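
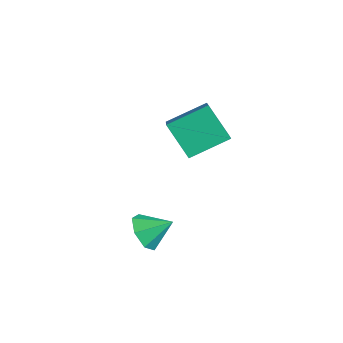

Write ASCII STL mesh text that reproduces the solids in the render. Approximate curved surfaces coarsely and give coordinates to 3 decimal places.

solid 
facet normal -0.725 0.372 -0.580
outer loop
vertex -0.938 3.101 1.169
vertex -0.652 4.815 1.911
vertex 0.272 3.455 -0.116
endloop
endfacet
facet normal -0.151 -0.907 -0.392
outer loop
vertex 1.852 2.645 1.149
vertex -0.938 3.101 1.169
vertex 0.272 3.455 -0.116
endloop
endfacet
facet normal -0.725 0.372 -0.580
outer loop
vertex 0.272 3.455 -0.116
vertex -0.652 4.815 1.911
vertex 0.558 5.17 0.626
endloop
endfacet
facet normal 0.672 0.197 -0.714
outer loop
vertex 0.558 5.17 0.626
vertex 1.852 2.645 1.149
vertex 0.272 3.455 -0.116
endloop
endfacet
facet normal -0.672 -0.197 0.714
outer loop
vertex -0.938 3.101 1.169
vertex 0.928 4.005 3.176
vertex -0.652 4.815 1.911
endloop
endfacet
facet normal -0.151 -0.907 -0.393
outer loop
vertex 0.642 2.29 2.434
vertex -0.938 3.101 1.169
vertex 1.852 2.645 1.149
endloop
endfacet
facet normal -0.672 -0.197 0.714
outer loop
vertex 0.642 2.29 2.434
vertex 0.928 4.005 3.176
vertex -0.938 3.101 1.169
endloop
endfacet
facet normal 0.151 0.907 0.393
outer loop
vertex -0.652 4.815 1.911
vertex 0.928 4.005 3.176
vertex 0.558 5.17 0.626
endloop
endfacet
facet normal 0.672 0.197 -0.714
outer loop
vertex 2.138 4.359 1.891
vertex 1.852 2.645 1.149
vertex 0.558 5.17 0.626
endloop
endfacet
facet normal 0.151 0.907 0.392
outer loop
vertex 0.558 5.17 0.626
vertex 0.928 4.005 3.176
vertex 2.138 4.359 1.891
endloop
endfacet
facet normal 0.725 -0.372 0.580
outer loop
vertex 2.138 4.359 1.891
vertex 0.642 2.29 2.434
vertex 1.852 2.645 1.149
endloop
endfacet
facet normal 0.725 -0.372 0.580
outer loop
vertex 0.928 4.005 3.176
vertex 0.642 2.29 2.434
vertex 2.138 4.359 1.891
endloop
endfacet
facet normal -0.425 -0.734 -0.530
outer loop
vertex 2.634 0.273 -2.805
vertex 1.807 0.692 -2.722
vertex 2.449 0.801 -3.387
endloop
endfacet
facet normal 0.967 0.234 -0.095
outer loop
vertex 2.634 0.273 -2.805
vertex 2.449 0.801 -3.387
vertex 2.373 1.668 -2.018
endloop
endfacet
facet normal -0.424 -0.734 -0.530
outer loop
vertex 2.449 0.801 -3.387
vertex 1.807 0.692 -2.722
vertex 1.781 1.246 -3.469
endloop
endfacet
facet normal 0.536 0.726 -0.430
outer loop
vertex 2.449 0.801 -3.387
vertex 1.781 1.246 -3.469
vertex 2.373 1.668 -2.018
endloop
endfacet
facet normal -0.425 -0.734 -0.530
outer loop
vertex 1.781 1.246 -3.469
vertex 1.807 0.692 -2.722
vertex 1.133 1.274 -2.988
endloop
endfacet
facet normal -0.128 0.965 -0.228
outer loop
vertex 1.781 1.246 -3.469
vertex 1.133 1.274 -2.988
vertex 2.373 1.668 -2.018
endloop
endfacet
facet normal -0.425 -0.734 -0.529
outer loop
vertex 1.133 1.274 -2.988
vertex 1.807 0.692 -2.722
vertex 0.993 0.864 -2.307
endloop
endfacet
facet normal -0.525 0.773 0.357
outer loop
vertex 1.133 1.274 -2.988
vertex 0.993 0.864 -2.307
vertex 2.373 1.668 -2.018
endloop
endfacet
facet normal -0.425 -0.734 -0.530
outer loop
vertex 0.993 0.864 -2.307
vertex 1.807 0.692 -2.722
vertex 1.466 0.324 -1.939
endloop
endfacet
facet normal -0.356 0.293 0.887
outer loop
vertex 0.993 0.864 -2.307
vertex 1.466 0.324 -1.939
vertex 2.373 1.668 -2.018
endloop
endfacet
facet normal -0.425 -0.734 -0.530
outer loop
vertex 1.466 0.324 -1.939
vertex 1.807 0.692 -2.722
vertex 2.197 0.061 -2.161
endloop
endfacet
facet normal 0.251 -0.113 0.961
outer loop
vertex 1.466 0.324 -1.939
vertex 2.197 0.061 -2.161
vertex 2.373 1.668 -2.018
endloop
endfacet
facet normal -0.425 -0.734 -0.530
outer loop
vertex 2.197 0.061 -2.161
vertex 1.807 0.692 -2.722
vertex 2.634 0.273 -2.805
endloop
endfacet
facet normal 0.840 -0.139 0.524
outer loop
vertex 2.197 0.061 -2.161
vertex 2.634 0.273 -2.805
vertex 2.373 1.668 -2.018
endloop
endfacet

endsolid


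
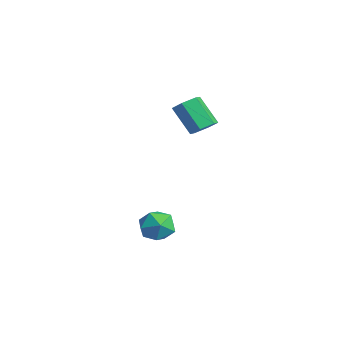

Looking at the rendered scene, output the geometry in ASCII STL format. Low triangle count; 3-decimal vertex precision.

solid 
facet normal -0.335 0.805 0.490
outer loop
vertex 2.849 1.452 -3.205
vertex 2.34 0.803 -2.487
vertex 3.371 1.12 -2.303
endloop
endfacet
facet normal 0.292 0.940 0.177
outer loop
vertex 2.849 1.452 -3.205
vertex 3.371 1.12 -2.303
vertex 3.895 1.138 -3.263
endloop
endfacet
facet normal 0.218 0.824 -0.523
outer loop
vertex 2.849 1.452 -3.205
vertex 3.895 1.138 -3.263
vertex 3.188 0.832 -4.04
endloop
endfacet
facet normal -0.454 0.617 -0.643
outer loop
vertex 2.849 1.452 -3.205
vertex 3.188 0.832 -4.04
vertex 2.227 0.625 -3.56
endloop
endfacet
facet normal -0.796 0.606 -0.017
outer loop
vertex 2.849 1.452 -3.205
vertex 2.227 0.625 -3.56
vertex 2.34 0.803 -2.487
endloop
endfacet
facet normal 0.769 0.473 0.429
outer loop
vertex 3.895 1.138 -3.263
vertex 3.371 1.12 -2.303
vertex 4.033 0.295 -2.58
endloop
endfacet
facet normal -0.245 0.255 0.935
outer loop
vertex 3.371 1.12 -2.303
vertex 2.34 0.803 -2.487
vertex 3.072 0.088 -2.1
endloop
endfacet
facet normal -0.991 -0.068 0.116
outer loop
vertex 2.34 0.803 -2.487
vertex 2.227 0.625 -3.56
vertex 2.365 -0.218 -2.877
endloop
endfacet
facet normal -0.438 -0.050 -0.898
outer loop
vertex 2.227 0.625 -3.56
vertex 3.188 0.832 -4.04
vertex 2.889 -0.2 -3.837
endloop
endfacet
facet normal 0.650 0.285 -0.704
outer loop
vertex 3.188 0.832 -4.04
vertex 3.895 1.138 -3.263
vertex 3.92 0.117 -3.653
endloop
endfacet
facet normal 0.454 -0.617 0.643
outer loop
vertex 3.411 -0.532 -2.935
vertex 4.033 0.295 -2.58
vertex 3.072 0.088 -2.1
endloop
endfacet
facet normal -0.218 -0.824 0.523
outer loop
vertex 3.411 -0.532 -2.935
vertex 3.072 0.088 -2.1
vertex 2.365 -0.218 -2.877
endloop
endfacet
facet normal -0.292 -0.940 -0.177
outer loop
vertex 3.411 -0.532 -2.935
vertex 2.365 -0.218 -2.877
vertex 2.889 -0.2 -3.837
endloop
endfacet
facet normal 0.335 -0.805 -0.490
outer loop
vertex 3.411 -0.532 -2.935
vertex 2.889 -0.2 -3.837
vertex 3.92 0.117 -3.653
endloop
endfacet
facet normal 0.796 -0.606 0.017
outer loop
vertex 3.411 -0.532 -2.935
vertex 3.92 0.117 -3.653
vertex 4.033 0.295 -2.58
endloop
endfacet
facet normal 0.438 0.050 0.898
outer loop
vertex 3.072 0.088 -2.1
vertex 4.033 0.295 -2.58
vertex 3.371 1.12 -2.303
endloop
endfacet
facet normal -0.650 -0.285 0.704
outer loop
vertex 2.365 -0.218 -2.877
vertex 3.072 0.088 -2.1
vertex 2.34 0.803 -2.487
endloop
endfacet
facet normal -0.769 -0.473 -0.429
outer loop
vertex 2.889 -0.2 -3.837
vertex 2.365 -0.218 -2.877
vertex 2.227 0.625 -3.56
endloop
endfacet
facet normal 0.245 -0.255 -0.935
outer loop
vertex 3.92 0.117 -3.653
vertex 2.889 -0.2 -3.837
vertex 3.188 0.832 -4.04
endloop
endfacet
facet normal 0.991 0.068 -0.116
outer loop
vertex 4.033 0.295 -2.58
vertex 3.92 0.117 -3.653
vertex 3.895 1.138 -3.263
endloop
endfacet
facet normal 0.557 0.291 -0.778
outer loop
vertex 1.749 3.37 2.725
vertex 1.123 3.864 2.462
vertex 1.703 4.166 2.99
endloop
endfacet
facet normal 0.829 -0.133 0.544
outer loop
vertex 1.749 3.37 2.725
vertex 1.703 4.166 2.99
vertex 0.663 2.802 4.242
endloop
endfacet
facet normal 0.828 -0.132 0.545
outer loop
vertex 0.663 2.802 4.242
vertex 1.703 4.166 2.99
vertex 0.616 3.598 4.506
endloop
endfacet
facet normal -0.557 -0.291 0.778
outer loop
vertex 0.663 2.802 4.242
vertex 0.616 3.598 4.506
vertex 0.037 3.296 3.978
endloop
endfacet
facet normal 0.557 0.291 -0.778
outer loop
vertex 1.703 4.166 2.99
vertex 1.123 3.864 2.462
vertex 1.076 4.66 2.726
endloop
endfacet
facet normal 0.365 0.755 0.545
outer loop
vertex 1.703 4.166 2.99
vertex 1.076 4.66 2.726
vertex 0.616 3.598 4.506
endloop
endfacet
facet normal 0.366 0.754 0.545
outer loop
vertex 0.616 3.598 4.506
vertex 1.076 4.66 2.726
vertex -0.01 4.092 4.243
endloop
endfacet
facet normal -0.557 -0.292 0.778
outer loop
vertex 0.616 3.598 4.506
vertex -0.01 4.092 4.243
vertex 0.037 3.296 3.978
endloop
endfacet
facet normal 0.557 0.291 -0.778
outer loop
vertex 1.076 4.66 2.726
vertex 1.123 3.864 2.462
vertex 0.497 4.358 2.198
endloop
endfacet
facet normal -0.463 0.886 0.001
outer loop
vertex 1.076 4.66 2.726
vertex 0.497 4.358 2.198
vertex -0.01 4.092 4.243
endloop
endfacet
facet normal -0.463 0.886 0.001
outer loop
vertex -0.01 4.092 4.243
vertex 0.497 4.358 2.198
vertex -0.589 3.79 3.715
endloop
endfacet
facet normal -0.557 -0.292 0.778
outer loop
vertex -0.01 4.092 4.243
vertex -0.589 3.79 3.715
vertex 0.037 3.296 3.978
endloop
endfacet
facet normal 0.557 0.291 -0.778
outer loop
vertex 0.497 4.358 2.198
vertex 1.123 3.864 2.462
vertex 0.544 3.562 1.934
endloop
endfacet
facet normal -0.829 0.131 -0.544
outer loop
vertex 0.497 4.358 2.198
vertex 0.544 3.562 1.934
vertex -0.589 3.79 3.715
endloop
endfacet
facet normal -0.828 0.133 -0.544
outer loop
vertex -0.589 3.79 3.715
vertex 0.544 3.562 1.934
vertex -0.543 2.994 3.45
endloop
endfacet
facet normal -0.557 -0.291 0.778
outer loop
vertex -0.589 3.79 3.715
vertex -0.543 2.994 3.45
vertex 0.037 3.296 3.978
endloop
endfacet
facet normal 0.557 0.292 -0.778
outer loop
vertex 0.544 3.562 1.934
vertex 1.123 3.864 2.462
vertex 1.17 3.068 2.197
endloop
endfacet
facet normal -0.366 -0.754 -0.545
outer loop
vertex 0.544 3.562 1.934
vertex 1.17 3.068 2.197
vertex -0.543 2.994 3.45
endloop
endfacet
facet normal -0.366 -0.755 -0.544
outer loop
vertex -0.543 2.994 3.45
vertex 1.17 3.068 2.197
vertex 0.084 2.5 3.714
endloop
endfacet
facet normal -0.557 -0.291 0.778
outer loop
vertex -0.543 2.994 3.45
vertex 0.084 2.5 3.714
vertex 0.037 3.296 3.978
endloop
endfacet
facet normal 0.557 0.292 -0.778
outer loop
vertex 1.17 3.068 2.197
vertex 1.123 3.864 2.462
vertex 1.749 3.37 2.725
endloop
endfacet
facet normal 0.463 -0.886 -0.001
outer loop
vertex 1.17 3.068 2.197
vertex 1.749 3.37 2.725
vertex 0.084 2.5 3.714
endloop
endfacet
facet normal 0.463 -0.886 -0.001
outer loop
vertex 0.084 2.5 3.714
vertex 1.749 3.37 2.725
vertex 0.663 2.802 4.242
endloop
endfacet
facet normal -0.557 -0.291 0.778
outer loop
vertex 0.084 2.5 3.714
vertex 0.663 2.802 4.242
vertex 0.037 3.296 3.978
endloop
endfacet

endsolid


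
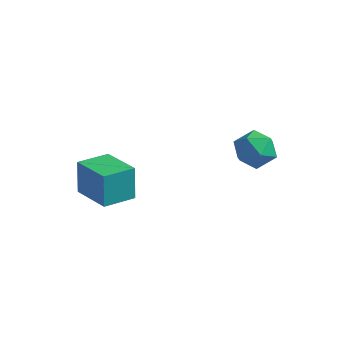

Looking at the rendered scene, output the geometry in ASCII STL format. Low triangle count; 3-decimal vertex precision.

solid 
facet normal -0.892 0.398 -0.214
outer loop
vertex -2.871 -2.159 -2.836
vertex -2.131 -0.639 -3.094
vertex -2.634 -2.573 -4.593
endloop
endfacet
facet normal -0.433 -0.889 0.151
outer loop
vertex -0.689 -3.441 -4.126
vertex -2.871 -2.159 -2.836
vertex -2.634 -2.573 -4.593
endloop
endfacet
facet normal -0.892 0.398 -0.215
outer loop
vertex -2.634 -2.573 -4.593
vertex -2.131 -0.639 -3.094
vertex -1.893 -1.053 -4.851
endloop
endfacet
facet normal 0.130 -0.227 -0.965
outer loop
vertex -1.893 -1.053 -4.851
vertex -0.689 -3.441 -4.126
vertex -2.634 -2.573 -4.593
endloop
endfacet
facet normal -0.130 0.227 0.965
outer loop
vertex -2.871 -2.159 -2.836
vertex -0.186 -1.507 -2.627
vertex -2.131 -0.639 -3.094
endloop
endfacet
facet normal -0.433 -0.889 0.151
outer loop
vertex -0.927 -3.027 -2.369
vertex -2.871 -2.159 -2.836
vertex -0.689 -3.441 -4.126
endloop
endfacet
facet normal -0.130 0.227 0.965
outer loop
vertex -0.927 -3.027 -2.369
vertex -0.186 -1.507 -2.627
vertex -2.871 -2.159 -2.836
endloop
endfacet
facet normal 0.433 0.889 -0.151
outer loop
vertex -2.131 -0.639 -3.094
vertex -0.186 -1.507 -2.627
vertex -1.893 -1.053 -4.851
endloop
endfacet
facet normal 0.130 -0.227 -0.965
outer loop
vertex 0.051 -1.921 -4.384
vertex -0.689 -3.441 -4.126
vertex -1.893 -1.053 -4.851
endloop
endfacet
facet normal 0.433 0.889 -0.151
outer loop
vertex -1.893 -1.053 -4.851
vertex -0.186 -1.507 -2.627
vertex 0.051 -1.921 -4.384
endloop
endfacet
facet normal 0.892 -0.398 0.215
outer loop
vertex 0.051 -1.921 -4.384
vertex -0.927 -3.027 -2.369
vertex -0.689 -3.441 -4.126
endloop
endfacet
facet normal 0.892 -0.398 0.214
outer loop
vertex -0.186 -1.507 -2.627
vertex -0.927 -3.027 -2.369
vertex 0.051 -1.921 -4.384
endloop
endfacet
facet normal -0.833 0.521 0.183
outer loop
vertex 2.868 4.08 -3.804
vertex 2.455 3.195 -3.164
vertex 3.091 4.034 -2.659
endloop
endfacet
facet normal -0.276 0.957 0.092
outer loop
vertex 2.868 4.08 -3.804
vertex 3.091 4.034 -2.659
vertex 3.932 4.348 -3.405
endloop
endfacet
facet normal -0.001 0.832 -0.555
outer loop
vertex 2.868 4.08 -3.804
vertex 3.932 4.348 -3.405
vertex 3.816 3.703 -4.371
endloop
endfacet
facet normal -0.390 0.319 -0.864
outer loop
vertex 2.868 4.08 -3.804
vertex 3.816 3.703 -4.371
vertex 2.904 2.991 -4.222
endloop
endfacet
facet normal -0.904 0.127 -0.408
outer loop
vertex 2.868 4.08 -3.804
vertex 2.904 2.991 -4.222
vertex 2.455 3.195 -3.164
endloop
endfacet
facet normal 0.219 0.787 0.577
outer loop
vertex 3.932 4.348 -3.405
vertex 3.091 4.034 -2.659
vertex 4.176 3.629 -2.518
endloop
endfacet
facet normal -0.684 0.082 0.725
outer loop
vertex 3.091 4.034 -2.659
vertex 2.455 3.195 -3.164
vertex 3.264 2.917 -2.369
endloop
endfacet
facet normal -0.798 -0.556 -0.231
outer loop
vertex 2.455 3.195 -3.164
vertex 2.904 2.991 -4.222
vertex 3.148 2.272 -3.335
endloop
endfacet
facet normal 0.034 -0.246 -0.969
outer loop
vertex 2.904 2.991 -4.222
vertex 3.816 3.703 -4.371
vertex 3.989 2.586 -4.081
endloop
endfacet
facet normal 0.662 0.584 -0.470
outer loop
vertex 3.816 3.703 -4.371
vertex 3.932 4.348 -3.405
vertex 4.625 3.425 -3.576
endloop
endfacet
facet normal 0.390 -0.319 0.864
outer loop
vertex 4.212 2.54 -2.936
vertex 4.176 3.629 -2.518
vertex 3.264 2.917 -2.369
endloop
endfacet
facet normal 0.001 -0.832 0.555
outer loop
vertex 4.212 2.54 -2.936
vertex 3.264 2.917 -2.369
vertex 3.148 2.272 -3.335
endloop
endfacet
facet normal 0.276 -0.957 -0.092
outer loop
vertex 4.212 2.54 -2.936
vertex 3.148 2.272 -3.335
vertex 3.989 2.586 -4.081
endloop
endfacet
facet normal 0.833 -0.521 -0.183
outer loop
vertex 4.212 2.54 -2.936
vertex 3.989 2.586 -4.081
vertex 4.625 3.425 -3.576
endloop
endfacet
facet normal 0.904 -0.127 0.408
outer loop
vertex 4.212 2.54 -2.936
vertex 4.625 3.425 -3.576
vertex 4.176 3.629 -2.518
endloop
endfacet
facet normal -0.034 0.246 0.969
outer loop
vertex 3.264 2.917 -2.369
vertex 4.176 3.629 -2.518
vertex 3.091 4.034 -2.659
endloop
endfacet
facet normal -0.662 -0.584 0.470
outer loop
vertex 3.148 2.272 -3.335
vertex 3.264 2.917 -2.369
vertex 2.455 3.195 -3.164
endloop
endfacet
facet normal -0.219 -0.787 -0.577
outer loop
vertex 3.989 2.586 -4.081
vertex 3.148 2.272 -3.335
vertex 2.904 2.991 -4.222
endloop
endfacet
facet normal 0.684 -0.082 -0.725
outer loop
vertex 4.625 3.425 -3.576
vertex 3.989 2.586 -4.081
vertex 3.816 3.703 -4.371
endloop
endfacet
facet normal 0.798 0.556 0.231
outer loop
vertex 4.176 3.629 -2.518
vertex 4.625 3.425 -3.576
vertex 3.932 4.348 -3.405
endloop
endfacet

endsolid


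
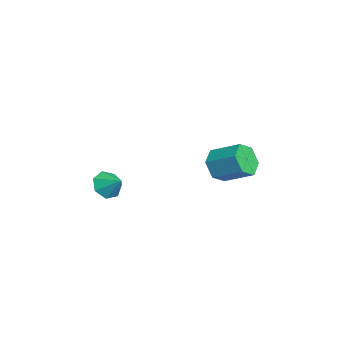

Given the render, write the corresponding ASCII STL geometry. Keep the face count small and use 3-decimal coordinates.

solid 
facet normal -0.621 -0.551 -0.558
outer loop
vertex -0.566 -3.433 0.675
vertex -1.198 -2.766 0.72
vertex -0.532 -2.885 0.096
endloop
endfacet
facet normal 0.996 -0.082 -0.019
outer loop
vertex -0.566 -3.433 0.675
vertex -0.532 -2.885 0.096
vertex -0.442 -2.094 1.4
endloop
endfacet
facet normal -0.621 -0.551 -0.557
outer loop
vertex -0.532 -2.885 0.096
vertex -1.198 -2.766 0.72
vertex -1.0 -2.247 -0.014
endloop
endfacet
facet normal 0.780 0.510 -0.363
outer loop
vertex -0.532 -2.885 0.096
vertex -1.0 -2.247 -0.014
vertex -0.442 -2.094 1.4
endloop
endfacet
facet normal -0.621 -0.551 -0.557
outer loop
vertex -1.0 -2.247 -0.014
vertex -1.198 -2.766 0.72
vertex -1.617 -2.0 0.429
endloop
endfacet
facet normal 0.239 0.951 -0.197
outer loop
vertex -1.0 -2.247 -0.014
vertex -1.617 -2.0 0.429
vertex -0.442 -2.094 1.4
endloop
endfacet
facet normal -0.620 -0.551 -0.558
outer loop
vertex -1.617 -2.0 0.429
vertex -1.198 -2.766 0.72
vertex -1.919 -2.33 1.09
endloop
endfacet
facet normal -0.220 0.909 0.354
outer loop
vertex -1.617 -2.0 0.429
vertex -1.919 -2.33 1.09
vertex -0.442 -2.094 1.4
endloop
endfacet
facet normal -0.620 -0.551 -0.559
outer loop
vertex -1.919 -2.33 1.09
vertex -1.198 -2.766 0.72
vertex -1.678 -2.989 1.472
endloop
endfacet
facet normal -0.250 0.416 0.875
outer loop
vertex -1.919 -2.33 1.09
vertex -1.678 -2.989 1.472
vertex -0.442 -2.094 1.4
endloop
endfacet
facet normal -0.620 -0.551 -0.559
outer loop
vertex -1.678 -2.989 1.472
vertex -1.198 -2.766 0.72
vertex -1.076 -3.479 1.288
endloop
endfacet
facet normal 0.170 -0.156 0.973
outer loop
vertex -1.678 -2.989 1.472
vertex -1.076 -3.479 1.288
vertex -0.442 -2.094 1.4
endloop
endfacet
facet normal -0.621 -0.551 -0.558
outer loop
vertex -1.076 -3.479 1.288
vertex -1.198 -2.766 0.72
vertex -0.566 -3.433 0.675
endloop
endfacet
facet normal 0.725 -0.379 0.575
outer loop
vertex -1.076 -3.479 1.288
vertex -0.566 -3.433 0.675
vertex -0.442 -2.094 1.4
endloop
endfacet
facet normal -0.470 -0.757 -0.454
outer loop
vertex -1.736 2.318 1.813
vertex -2.287 3.016 1.218
vertex -1.347 2.641 0.871
endloop
endfacet
facet normal 0.804 -0.579 0.134
outer loop
vertex -1.736 2.318 1.813
vertex -1.347 2.641 0.871
vertex -0.863 3.726 2.657
endloop
endfacet
facet normal 0.804 -0.579 0.134
outer loop
vertex -0.863 3.726 2.657
vertex -1.347 2.641 0.871
vertex -0.473 4.05 1.715
endloop
endfacet
facet normal 0.469 0.757 0.455
outer loop
vertex -0.863 3.726 2.657
vertex -0.473 4.05 1.715
vertex -1.413 4.424 2.062
endloop
endfacet
facet normal -0.470 -0.757 -0.454
outer loop
vertex -1.347 2.641 0.871
vertex -2.287 3.016 1.218
vertex -1.897 3.339 0.275
endloop
endfacet
facet normal 0.718 -0.028 -0.696
outer loop
vertex -1.347 2.641 0.871
vertex -1.897 3.339 0.275
vertex -0.473 4.05 1.715
endloop
endfacet
facet normal 0.718 -0.028 -0.696
outer loop
vertex -0.473 4.05 1.715
vertex -1.897 3.339 0.275
vertex -1.024 4.748 1.119
endloop
endfacet
facet normal 0.469 0.758 0.454
outer loop
vertex -0.473 4.05 1.715
vertex -1.024 4.748 1.119
vertex -1.413 4.424 2.062
endloop
endfacet
facet normal -0.470 -0.757 -0.454
outer loop
vertex -1.897 3.339 0.275
vertex -2.287 3.016 1.218
vertex -2.837 3.714 0.623
endloop
endfacet
facet normal -0.087 0.551 -0.830
outer loop
vertex -1.897 3.339 0.275
vertex -2.837 3.714 0.623
vertex -1.024 4.748 1.119
endloop
endfacet
facet normal -0.088 0.552 -0.830
outer loop
vertex -1.024 4.748 1.119
vertex -2.837 3.714 0.623
vertex -1.964 5.122 1.467
endloop
endfacet
facet normal 0.469 0.757 0.454
outer loop
vertex -1.024 4.748 1.119
vertex -1.964 5.122 1.467
vertex -1.413 4.424 2.062
endloop
endfacet
facet normal -0.469 -0.757 -0.455
outer loop
vertex -2.837 3.714 0.623
vertex -2.287 3.016 1.218
vertex -3.227 3.39 1.565
endloop
endfacet
facet normal -0.804 0.579 -0.134
outer loop
vertex -2.837 3.714 0.623
vertex -3.227 3.39 1.565
vertex -1.964 5.122 1.467
endloop
endfacet
facet normal -0.804 0.579 -0.134
outer loop
vertex -1.964 5.122 1.467
vertex -3.227 3.39 1.565
vertex -2.353 4.799 2.409
endloop
endfacet
facet normal 0.470 0.757 0.454
outer loop
vertex -1.964 5.122 1.467
vertex -2.353 4.799 2.409
vertex -1.413 4.424 2.062
endloop
endfacet
facet normal -0.469 -0.758 -0.454
outer loop
vertex -3.227 3.39 1.565
vertex -2.287 3.016 1.218
vertex -2.676 2.692 2.161
endloop
endfacet
facet normal -0.717 0.028 0.696
outer loop
vertex -3.227 3.39 1.565
vertex -2.676 2.692 2.161
vertex -2.353 4.799 2.409
endloop
endfacet
facet normal -0.718 0.028 0.696
outer loop
vertex -2.353 4.799 2.409
vertex -2.676 2.692 2.161
vertex -1.803 4.101 3.005
endloop
endfacet
facet normal 0.470 0.757 0.454
outer loop
vertex -2.353 4.799 2.409
vertex -1.803 4.101 3.005
vertex -1.413 4.424 2.062
endloop
endfacet
facet normal -0.469 -0.757 -0.454
outer loop
vertex -2.676 2.692 2.161
vertex -2.287 3.016 1.218
vertex -1.736 2.318 1.813
endloop
endfacet
facet normal 0.088 -0.551 0.830
outer loop
vertex -2.676 2.692 2.161
vertex -1.736 2.318 1.813
vertex -1.803 4.101 3.005
endloop
endfacet
facet normal 0.087 -0.551 0.830
outer loop
vertex -1.803 4.101 3.005
vertex -1.736 2.318 1.813
vertex -0.863 3.726 2.657
endloop
endfacet
facet normal 0.470 0.757 0.454
outer loop
vertex -1.803 4.101 3.005
vertex -0.863 3.726 2.657
vertex -1.413 4.424 2.062
endloop
endfacet

endsolid


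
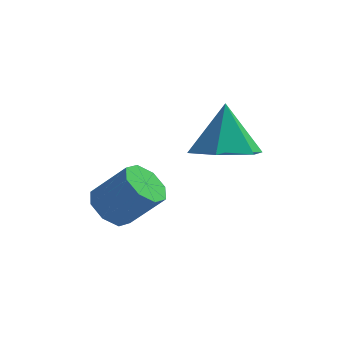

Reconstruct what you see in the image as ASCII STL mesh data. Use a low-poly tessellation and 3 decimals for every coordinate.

solid 
facet normal 0.046 -0.448 -0.893
outer loop
vertex 4.843 -1.206 0.525
vertex 3.868 -1.572 0.659
vertex 4.02 -0.641 0.199
endloop
endfacet
facet normal 0.521 0.841 0.142
outer loop
vertex 4.843 -1.206 0.525
vertex 4.02 -0.641 0.199
vertex 3.792 -0.828 2.141
endloop
endfacet
facet normal 0.046 -0.448 -0.893
outer loop
vertex 4.02 -0.641 0.199
vertex 3.868 -1.572 0.659
vertex 3.045 -1.007 0.333
endloop
endfacet
facet normal -0.345 0.937 0.050
outer loop
vertex 4.02 -0.641 0.199
vertex 3.045 -1.007 0.333
vertex 3.792 -0.828 2.141
endloop
endfacet
facet normal 0.046 -0.448 -0.893
outer loop
vertex 3.045 -1.007 0.333
vertex 3.868 -1.572 0.659
vertex 2.893 -1.938 0.793
endloop
endfacet
facet normal -0.889 0.311 0.336
outer loop
vertex 3.045 -1.007 0.333
vertex 2.893 -1.938 0.793
vertex 3.792 -0.828 2.141
endloop
endfacet
facet normal 0.046 -0.448 -0.893
outer loop
vertex 2.893 -1.938 0.793
vertex 3.868 -1.572 0.659
vertex 3.715 -2.504 1.119
endloop
endfacet
facet normal -0.566 -0.410 0.715
outer loop
vertex 2.893 -1.938 0.793
vertex 3.715 -2.504 1.119
vertex 3.792 -0.828 2.141
endloop
endfacet
facet normal 0.046 -0.448 -0.893
outer loop
vertex 3.715 -2.504 1.119
vertex 3.868 -1.572 0.659
vertex 4.69 -2.138 0.985
endloop
endfacet
facet normal 0.301 -0.507 0.808
outer loop
vertex 3.715 -2.504 1.119
vertex 4.69 -2.138 0.985
vertex 3.792 -0.828 2.141
endloop
endfacet
facet normal 0.046 -0.448 -0.893
outer loop
vertex 4.69 -2.138 0.985
vertex 3.868 -1.572 0.659
vertex 4.843 -1.206 0.525
endloop
endfacet
facet normal 0.845 0.119 0.522
outer loop
vertex 4.69 -2.138 0.985
vertex 4.843 -1.206 0.525
vertex 3.792 -0.828 2.141
endloop
endfacet
facet normal -0.678 0.036 -0.734
outer loop
vertex 1.36 -2.21 -1.441
vertex 0.911 -2.664 -1.048
vertex 1.003 -1.921 -1.097
endloop
endfacet
facet normal 0.391 0.863 -0.320
outer loop
vertex 1.36 -2.21 -1.441
vertex 1.003 -1.921 -1.097
vertex 2.338 -2.262 -0.385
endloop
endfacet
facet normal 0.391 0.863 -0.320
outer loop
vertex 2.338 -2.262 -0.385
vertex 1.003 -1.921 -1.097
vertex 1.981 -1.973 -0.041
endloop
endfacet
facet normal 0.678 -0.036 0.734
outer loop
vertex 2.338 -2.262 -0.385
vertex 1.981 -1.973 -0.041
vertex 1.889 -2.716 0.008
endloop
endfacet
facet normal -0.679 0.036 -0.734
outer loop
vertex 1.003 -1.921 -1.097
vertex 0.911 -2.664 -1.048
vertex 0.592 -2.068 -0.724
endloop
endfacet
facet normal -0.164 0.966 0.200
outer loop
vertex 1.003 -1.921 -1.097
vertex 0.592 -2.068 -0.724
vertex 1.981 -1.973 -0.041
endloop
endfacet
facet normal -0.164 0.966 0.199
outer loop
vertex 1.981 -1.973 -0.041
vertex 0.592 -2.068 -0.724
vertex 1.57 -2.12 0.333
endloop
endfacet
facet normal 0.680 -0.036 0.733
outer loop
vertex 1.981 -1.973 -0.041
vertex 1.57 -2.12 0.333
vertex 1.889 -2.716 0.008
endloop
endfacet
facet normal -0.679 0.035 -0.733
outer loop
vertex 0.592 -2.068 -0.724
vertex 0.911 -2.664 -1.048
vertex 0.368 -2.563 -0.54
endloop
endfacet
facet normal -0.621 0.504 0.600
outer loop
vertex 0.592 -2.068 -0.724
vertex 0.368 -2.563 -0.54
vertex 1.57 -2.12 0.333
endloop
endfacet
facet normal -0.622 0.503 0.600
outer loop
vertex 1.57 -2.12 0.333
vertex 0.368 -2.563 -0.54
vertex 1.346 -2.615 0.516
endloop
endfacet
facet normal 0.679 -0.036 0.733
outer loop
vertex 1.57 -2.12 0.333
vertex 1.346 -2.615 0.516
vertex 1.889 -2.716 0.008
endloop
endfacet
facet normal -0.679 0.037 -0.733
outer loop
vertex 0.368 -2.563 -0.54
vertex 0.911 -2.664 -1.048
vertex 0.462 -3.118 -0.655
endloop
endfacet
facet normal -0.716 -0.256 0.650
outer loop
vertex 0.368 -2.563 -0.54
vertex 0.462 -3.118 -0.655
vertex 1.346 -2.615 0.516
endloop
endfacet
facet normal -0.716 -0.256 0.650
outer loop
vertex 1.346 -2.615 0.516
vertex 0.462 -3.118 -0.655
vertex 1.44 -3.17 0.401
endloop
endfacet
facet normal 0.679 -0.037 0.733
outer loop
vertex 1.346 -2.615 0.516
vertex 1.44 -3.17 0.401
vertex 1.889 -2.716 0.008
endloop
endfacet
facet normal -0.678 0.036 -0.734
outer loop
vertex 0.462 -3.118 -0.655
vertex 0.911 -2.664 -1.048
vertex 0.819 -3.407 -0.999
endloop
endfacet
facet normal -0.391 -0.863 0.320
outer loop
vertex 0.462 -3.118 -0.655
vertex 0.819 -3.407 -0.999
vertex 1.44 -3.17 0.401
endloop
endfacet
facet normal -0.391 -0.863 0.320
outer loop
vertex 1.44 -3.17 0.401
vertex 0.819 -3.407 -0.999
vertex 1.797 -3.459 0.057
endloop
endfacet
facet normal 0.678 -0.036 0.734
outer loop
vertex 1.44 -3.17 0.401
vertex 1.797 -3.459 0.057
vertex 1.889 -2.716 0.008
endloop
endfacet
facet normal -0.680 0.036 -0.733
outer loop
vertex 0.819 -3.407 -0.999
vertex 0.911 -2.664 -1.048
vertex 1.23 -3.26 -1.373
endloop
endfacet
facet normal 0.164 -0.966 -0.199
outer loop
vertex 0.819 -3.407 -0.999
vertex 1.23 -3.26 -1.373
vertex 1.797 -3.459 0.057
endloop
endfacet
facet normal 0.164 -0.966 -0.200
outer loop
vertex 1.797 -3.459 0.057
vertex 1.23 -3.26 -1.373
vertex 2.208 -3.312 -0.316
endloop
endfacet
facet normal 0.679 -0.036 0.734
outer loop
vertex 1.797 -3.459 0.057
vertex 2.208 -3.312 -0.316
vertex 1.889 -2.716 0.008
endloop
endfacet
facet normal -0.679 0.036 -0.733
outer loop
vertex 1.23 -3.26 -1.373
vertex 0.911 -2.664 -1.048
vertex 1.454 -2.765 -1.556
endloop
endfacet
facet normal 0.622 -0.503 -0.600
outer loop
vertex 1.23 -3.26 -1.373
vertex 1.454 -2.765 -1.556
vertex 2.208 -3.312 -0.316
endloop
endfacet
facet normal 0.621 -0.504 -0.600
outer loop
vertex 2.208 -3.312 -0.316
vertex 1.454 -2.765 -1.556
vertex 2.432 -2.817 -0.5
endloop
endfacet
facet normal 0.679 -0.035 0.733
outer loop
vertex 2.208 -3.312 -0.316
vertex 2.432 -2.817 -0.5
vertex 1.889 -2.716 0.008
endloop
endfacet
facet normal -0.679 0.037 -0.733
outer loop
vertex 1.454 -2.765 -1.556
vertex 0.911 -2.664 -1.048
vertex 1.36 -2.21 -1.441
endloop
endfacet
facet normal 0.716 0.256 -0.650
outer loop
vertex 1.454 -2.765 -1.556
vertex 1.36 -2.21 -1.441
vertex 2.432 -2.817 -0.5
endloop
endfacet
facet normal 0.716 0.256 -0.650
outer loop
vertex 2.432 -2.817 -0.5
vertex 1.36 -2.21 -1.441
vertex 2.338 -2.262 -0.385
endloop
endfacet
facet normal 0.679 -0.037 0.733
outer loop
vertex 2.432 -2.817 -0.5
vertex 2.338 -2.262 -0.385
vertex 1.889 -2.716 0.008
endloop
endfacet

endsolid


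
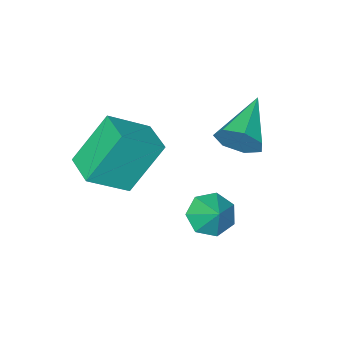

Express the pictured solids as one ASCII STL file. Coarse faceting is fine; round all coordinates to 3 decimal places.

solid 
facet normal -0.558 0.133 0.819
outer loop
vertex 0.228 -1.883 1.053
vertex 0.577 -0.641 1.089
vertex -1.121 -1.475 0.067
endloop
endfacet
facet normal -0.271 -0.962 -0.027
outer loop
vertex 0.063 -1.759 -1.669
vertex 0.228 -1.883 1.053
vertex -1.121 -1.475 0.067
endloop
endfacet
facet normal -0.559 0.134 0.819
outer loop
vertex -1.121 -1.475 0.067
vertex 0.577 -0.641 1.089
vertex -0.772 -0.234 0.102
endloop
endfacet
facet normal -0.784 0.237 -0.574
outer loop
vertex -0.772 -0.234 0.102
vertex 0.063 -1.759 -1.669
vertex -1.121 -1.475 0.067
endloop
endfacet
facet normal 0.784 -0.237 0.574
outer loop
vertex 0.228 -1.883 1.053
vertex 1.761 -0.925 -0.647
vertex 0.577 -0.641 1.089
endloop
endfacet
facet normal -0.270 -0.962 -0.027
outer loop
vertex 1.412 -2.166 -0.682
vertex 0.228 -1.883 1.053
vertex 0.063 -1.759 -1.669
endloop
endfacet
facet normal 0.784 -0.237 0.574
outer loop
vertex 1.412 -2.166 -0.682
vertex 1.761 -0.925 -0.647
vertex 0.228 -1.883 1.053
endloop
endfacet
facet normal 0.271 0.962 0.027
outer loop
vertex 0.577 -0.641 1.089
vertex 1.761 -0.925 -0.647
vertex -0.772 -0.234 0.102
endloop
endfacet
facet normal -0.784 0.237 -0.574
outer loop
vertex 0.412 -0.517 -1.633
vertex 0.063 -1.759 -1.669
vertex -0.772 -0.234 0.102
endloop
endfacet
facet normal 0.271 0.962 0.028
outer loop
vertex -0.772 -0.234 0.102
vertex 1.761 -0.925 -0.647
vertex 0.412 -0.517 -1.633
endloop
endfacet
facet normal 0.559 -0.133 -0.819
outer loop
vertex 0.412 -0.517 -1.633
vertex 1.412 -2.166 -0.682
vertex 0.063 -1.759 -1.669
endloop
endfacet
facet normal 0.558 -0.134 -0.819
outer loop
vertex 1.761 -0.925 -0.647
vertex 1.412 -2.166 -0.682
vertex 0.412 -0.517 -1.633
endloop
endfacet
facet normal -0.254 -0.673 -0.694
outer loop
vertex -0.692 1.368 -2.944
vertex -1.412 1.253 -2.569
vertex -1.223 1.79 -3.159
endloop
endfacet
facet normal 0.653 0.739 -0.163
outer loop
vertex -0.692 1.368 -2.944
vertex -1.223 1.79 -3.159
vertex -1.128 2.007 -1.791
endloop
endfacet
facet normal -0.253 -0.674 -0.694
outer loop
vertex -1.223 1.79 -3.159
vertex -1.412 1.253 -2.569
vertex -1.897 1.807 -2.93
endloop
endfacet
facet normal -0.028 0.988 -0.155
outer loop
vertex -1.223 1.79 -3.159
vertex -1.897 1.807 -2.93
vertex -1.128 2.007 -1.791
endloop
endfacet
facet normal -0.253 -0.674 -0.694
outer loop
vertex -1.897 1.807 -2.93
vertex -1.412 1.253 -2.569
vertex -2.205 1.407 -2.429
endloop
endfacet
facet normal -0.582 0.771 0.258
outer loop
vertex -1.897 1.807 -2.93
vertex -2.205 1.407 -2.429
vertex -1.128 2.007 -1.791
endloop
endfacet
facet normal -0.253 -0.674 -0.694
outer loop
vertex -2.205 1.407 -2.429
vertex -1.412 1.253 -2.569
vertex -1.916 0.891 -2.033
endloop
endfacet
facet normal -0.594 0.254 0.764
outer loop
vertex -2.205 1.407 -2.429
vertex -1.916 0.891 -2.033
vertex -1.128 2.007 -1.791
endloop
endfacet
facet normal -0.254 -0.674 -0.694
outer loop
vertex -1.916 0.891 -2.033
vertex -1.412 1.253 -2.569
vertex -1.248 0.647 -2.041
endloop
endfacet
facet normal -0.053 -0.176 0.983
outer loop
vertex -1.916 0.891 -2.033
vertex -1.248 0.647 -2.041
vertex -1.128 2.007 -1.791
endloop
endfacet
facet normal -0.253 -0.674 -0.695
outer loop
vertex -1.248 0.647 -2.041
vertex -1.412 1.253 -2.569
vertex -0.703 0.86 -2.446
endloop
endfacet
facet normal 0.633 -0.194 0.750
outer loop
vertex -1.248 0.647 -2.041
vertex -0.703 0.86 -2.446
vertex -1.128 2.007 -1.791
endloop
endfacet
facet normal -0.253 -0.674 -0.694
outer loop
vertex -0.703 0.86 -2.446
vertex -1.412 1.253 -2.569
vertex -0.692 1.368 -2.944
endloop
endfacet
facet normal 0.947 0.214 0.239
outer loop
vertex -0.703 0.86 -2.446
vertex -0.692 1.368 -2.944
vertex -1.128 2.007 -1.791
endloop
endfacet
facet normal 0.798 0.487 -0.355
outer loop
vertex -1.446 1.696 1.943
vertex -1.878 1.935 1.301
vertex -1.787 2.307 2.015
endloop
endfacet
facet normal 0.050 -0.089 0.995
outer loop
vertex -1.446 1.696 1.943
vertex -1.787 2.307 2.015
vertex -3.402 1.005 1.979
endloop
endfacet
facet normal 0.798 0.487 -0.355
outer loop
vertex -1.787 2.307 2.015
vertex -1.878 1.935 1.301
vertex -2.196 2.637 1.548
endloop
endfacet
facet normal -0.431 0.514 0.741
outer loop
vertex -1.787 2.307 2.015
vertex -2.196 2.637 1.548
vertex -3.402 1.005 1.979
endloop
endfacet
facet normal 0.798 0.487 -0.356
outer loop
vertex -2.196 2.637 1.548
vertex -1.878 1.935 1.301
vertex -2.366 2.439 0.896
endloop
endfacet
facet normal -0.801 0.599 0.027
outer loop
vertex -2.196 2.637 1.548
vertex -2.366 2.439 0.896
vertex -3.402 1.005 1.979
endloop
endfacet
facet normal 0.798 0.487 -0.355
outer loop
vertex -2.366 2.439 0.896
vertex -1.878 1.935 1.301
vertex -2.168 1.861 0.548
endloop
endfacet
facet normal -0.783 0.102 -0.614
outer loop
vertex -2.366 2.439 0.896
vertex -2.168 1.861 0.548
vertex -3.402 1.005 1.979
endloop
endfacet
facet normal 0.798 0.487 -0.355
outer loop
vertex -2.168 1.861 0.548
vertex -1.878 1.935 1.301
vertex -1.752 1.339 0.767
endloop
endfacet
facet normal -0.390 -0.603 -0.696
outer loop
vertex -2.168 1.861 0.548
vertex -1.752 1.339 0.767
vertex -3.402 1.005 1.979
endloop
endfacet
facet normal 0.798 0.487 -0.355
outer loop
vertex -1.752 1.339 0.767
vertex -1.878 1.935 1.301
vertex -1.431 1.266 1.388
endloop
endfacet
facet normal 0.083 -0.984 -0.158
outer loop
vertex -1.752 1.339 0.767
vertex -1.431 1.266 1.388
vertex -3.402 1.005 1.979
endloop
endfacet
facet normal 0.798 0.487 -0.356
outer loop
vertex -1.431 1.266 1.388
vertex -1.878 1.935 1.301
vertex -1.446 1.696 1.943
endloop
endfacet
facet normal 0.278 -0.756 0.593
outer loop
vertex -1.431 1.266 1.388
vertex -1.446 1.696 1.943
vertex -3.402 1.005 1.979
endloop
endfacet

endsolid


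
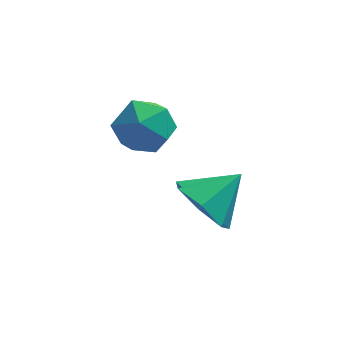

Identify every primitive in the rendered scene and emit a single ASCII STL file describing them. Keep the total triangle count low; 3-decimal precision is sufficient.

solid 
facet normal -0.507 -0.811 0.291
outer loop
vertex -4.281 3.507 1.878
vertex -3.723 3.006 1.453
vertex -3.577 3.211 2.278
endloop
endfacet
facet normal -0.562 -0.290 0.775
outer loop
vertex -4.281 3.507 1.878
vertex -3.577 3.211 2.278
vertex -3.831 4.026 2.399
endloop
endfacet
facet normal -0.847 0.280 0.453
outer loop
vertex -4.281 3.507 1.878
vertex -3.831 4.026 2.399
vertex -4.133 4.325 1.649
endloop
endfacet
facet normal -0.967 0.111 -0.230
outer loop
vertex -4.281 3.507 1.878
vertex -4.133 4.325 1.649
vertex -4.066 3.695 1.064
endloop
endfacet
facet normal -0.757 -0.563 -0.330
outer loop
vertex -4.281 3.507 1.878
vertex -4.066 3.695 1.064
vertex -3.723 3.006 1.453
endloop
endfacet
facet normal 0.096 -0.117 0.988
outer loop
vertex -3.831 4.026 2.399
vertex -3.577 3.211 2.278
vertex -2.994 3.845 2.296
endloop
endfacet
facet normal 0.186 -0.961 0.206
outer loop
vertex -3.577 3.211 2.278
vertex -3.723 3.006 1.453
vertex -2.927 3.215 1.711
endloop
endfacet
facet normal -0.219 -0.560 -0.799
outer loop
vertex -3.723 3.006 1.453
vertex -4.066 3.695 1.064
vertex -3.229 3.514 0.961
endloop
endfacet
facet normal -0.559 0.532 -0.637
outer loop
vertex -4.066 3.695 1.064
vertex -4.133 4.325 1.649
vertex -3.483 4.329 1.082
endloop
endfacet
facet normal -0.363 0.806 0.468
outer loop
vertex -4.133 4.325 1.649
vertex -3.831 4.026 2.399
vertex -3.337 4.534 1.907
endloop
endfacet
facet normal 0.967 -0.111 0.230
outer loop
vertex -2.779 4.033 1.482
vertex -2.994 3.845 2.296
vertex -2.927 3.215 1.711
endloop
endfacet
facet normal 0.847 -0.280 -0.453
outer loop
vertex -2.779 4.033 1.482
vertex -2.927 3.215 1.711
vertex -3.229 3.514 0.961
endloop
endfacet
facet normal 0.562 0.290 -0.775
outer loop
vertex -2.779 4.033 1.482
vertex -3.229 3.514 0.961
vertex -3.483 4.329 1.082
endloop
endfacet
facet normal 0.507 0.811 -0.291
outer loop
vertex -2.779 4.033 1.482
vertex -3.483 4.329 1.082
vertex -3.337 4.534 1.907
endloop
endfacet
facet normal 0.757 0.563 0.330
outer loop
vertex -2.779 4.033 1.482
vertex -3.337 4.534 1.907
vertex -2.994 3.845 2.296
endloop
endfacet
facet normal 0.559 -0.532 0.637
outer loop
vertex -2.927 3.215 1.711
vertex -2.994 3.845 2.296
vertex -3.577 3.211 2.278
endloop
endfacet
facet normal 0.363 -0.806 -0.468
outer loop
vertex -3.229 3.514 0.961
vertex -2.927 3.215 1.711
vertex -3.723 3.006 1.453
endloop
endfacet
facet normal -0.096 0.117 -0.988
outer loop
vertex -3.483 4.329 1.082
vertex -3.229 3.514 0.961
vertex -4.066 3.695 1.064
endloop
endfacet
facet normal -0.186 0.961 -0.206
outer loop
vertex -3.337 4.534 1.907
vertex -3.483 4.329 1.082
vertex -4.133 4.325 1.649
endloop
endfacet
facet normal 0.219 0.560 0.799
outer loop
vertex -2.994 3.845 2.296
vertex -3.337 4.534 1.907
vertex -3.831 4.026 2.399
endloop
endfacet
facet normal -0.683 -0.428 -0.592
outer loop
vertex -1.798 3.808 -1.54
vertex -2.127 3.32 -0.808
vertex -2.393 4.168 -1.114
endloop
endfacet
facet normal 0.403 0.895 -0.194
outer loop
vertex -1.798 3.808 -1.54
vertex -2.393 4.168 -1.114
vertex -1.233 3.88 -0.032
endloop
endfacet
facet normal -0.683 -0.428 -0.592
outer loop
vertex -2.393 4.168 -1.114
vertex -2.127 3.32 -0.808
vertex -2.788 3.889 -0.457
endloop
endfacet
facet normal -0.089 0.935 0.344
outer loop
vertex -2.393 4.168 -1.114
vertex -2.788 3.889 -0.457
vertex -1.233 3.88 -0.032
endloop
endfacet
facet normal -0.683 -0.428 -0.592
outer loop
vertex -2.788 3.889 -0.457
vertex -2.127 3.32 -0.808
vertex -2.686 3.182 -0.064
endloop
endfacet
facet normal -0.234 0.446 0.864
outer loop
vertex -2.788 3.889 -0.457
vertex -2.686 3.182 -0.064
vertex -1.233 3.88 -0.032
endloop
endfacet
facet normal -0.683 -0.428 -0.592
outer loop
vertex -2.686 3.182 -0.064
vertex -2.127 3.32 -0.808
vertex -2.163 2.578 -0.231
endloop
endfacet
facet normal 0.076 -0.204 0.976
outer loop
vertex -2.686 3.182 -0.064
vertex -2.163 2.578 -0.231
vertex -1.233 3.88 -0.032
endloop
endfacet
facet normal -0.683 -0.427 -0.592
outer loop
vertex -2.163 2.578 -0.231
vertex -2.127 3.32 -0.808
vertex -1.614 2.533 -0.832
endloop
endfacet
facet normal 0.608 -0.525 0.595
outer loop
vertex -2.163 2.578 -0.231
vertex -1.614 2.533 -0.832
vertex -1.233 3.88 -0.032
endloop
endfacet
facet normal -0.683 -0.427 -0.592
outer loop
vertex -1.614 2.533 -0.832
vertex -2.127 3.32 -0.808
vertex -1.451 3.08 -1.415
endloop
endfacet
facet normal 0.961 -0.277 0.009
outer loop
vertex -1.614 2.533 -0.832
vertex -1.451 3.08 -1.415
vertex -1.233 3.88 -0.032
endloop
endfacet
facet normal -0.683 -0.427 -0.592
outer loop
vertex -1.451 3.08 -1.415
vertex -2.127 3.32 -0.808
vertex -1.798 3.808 -1.54
endloop
endfacet
facet normal 0.870 0.356 -0.343
outer loop
vertex -1.451 3.08 -1.415
vertex -1.798 3.808 -1.54
vertex -1.233 3.88 -0.032
endloop
endfacet

endsolid


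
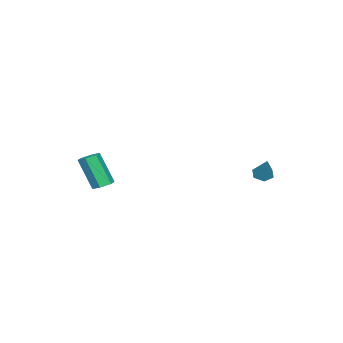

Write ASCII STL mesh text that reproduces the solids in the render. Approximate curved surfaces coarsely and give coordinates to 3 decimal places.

solid 
facet normal 0.034 0.424 -0.905
outer loop
vertex 2.286 -3.443 0.238
vertex 1.911 -3.087 0.391
vertex 2.434 -2.975 0.463
endloop
endfacet
facet normal 0.961 -0.262 -0.086
outer loop
vertex 2.286 -3.443 0.238
vertex 2.434 -2.975 0.463
vertex 2.224 -4.21 1.876
endloop
endfacet
facet normal 0.961 -0.264 -0.088
outer loop
vertex 2.224 -4.21 1.876
vertex 2.434 -2.975 0.463
vertex 2.373 -3.742 2.101
endloop
endfacet
facet normal -0.035 -0.424 0.905
outer loop
vertex 2.224 -4.21 1.876
vertex 2.373 -3.742 2.101
vertex 1.849 -3.853 2.029
endloop
endfacet
facet normal 0.034 0.424 -0.905
outer loop
vertex 2.434 -2.975 0.463
vertex 1.911 -3.087 0.391
vertex 2.059 -2.618 0.616
endloop
endfacet
facet normal 0.719 0.619 0.317
outer loop
vertex 2.434 -2.975 0.463
vertex 2.059 -2.618 0.616
vertex 2.373 -3.742 2.101
endloop
endfacet
facet normal 0.718 0.620 0.317
outer loop
vertex 2.373 -3.742 2.101
vertex 2.059 -2.618 0.616
vertex 1.997 -3.385 2.254
endloop
endfacet
facet normal -0.034 -0.424 0.905
outer loop
vertex 2.373 -3.742 2.101
vertex 1.997 -3.385 2.254
vertex 1.849 -3.853 2.029
endloop
endfacet
facet normal 0.034 0.424 -0.905
outer loop
vertex 2.059 -2.618 0.616
vertex 1.911 -3.087 0.391
vertex 1.536 -2.73 0.544
endloop
endfacet
facet normal -0.244 0.882 0.404
outer loop
vertex 2.059 -2.618 0.616
vertex 1.536 -2.73 0.544
vertex 1.997 -3.385 2.254
endloop
endfacet
facet normal -0.244 0.882 0.404
outer loop
vertex 1.997 -3.385 2.254
vertex 1.536 -2.73 0.544
vertex 1.474 -3.497 2.182
endloop
endfacet
facet normal -0.034 -0.424 0.905
outer loop
vertex 1.997 -3.385 2.254
vertex 1.474 -3.497 2.182
vertex 1.849 -3.853 2.029
endloop
endfacet
facet normal 0.035 0.424 -0.905
outer loop
vertex 1.536 -2.73 0.544
vertex 1.911 -3.087 0.391
vertex 1.387 -3.198 0.319
endloop
endfacet
facet normal -0.961 0.264 0.087
outer loop
vertex 1.536 -2.73 0.544
vertex 1.387 -3.198 0.319
vertex 1.474 -3.497 2.182
endloop
endfacet
facet normal -0.961 0.262 0.087
outer loop
vertex 1.474 -3.497 2.182
vertex 1.387 -3.198 0.319
vertex 1.326 -3.965 1.957
endloop
endfacet
facet normal -0.034 -0.424 0.905
outer loop
vertex 1.474 -3.497 2.182
vertex 1.326 -3.965 1.957
vertex 1.849 -3.853 2.029
endloop
endfacet
facet normal 0.034 0.424 -0.905
outer loop
vertex 1.387 -3.198 0.319
vertex 1.911 -3.087 0.391
vertex 1.763 -3.555 0.166
endloop
endfacet
facet normal -0.718 -0.620 -0.317
outer loop
vertex 1.387 -3.198 0.319
vertex 1.763 -3.555 0.166
vertex 1.326 -3.965 1.957
endloop
endfacet
facet normal -0.719 -0.619 -0.317
outer loop
vertex 1.326 -3.965 1.957
vertex 1.763 -3.555 0.166
vertex 1.701 -4.322 1.804
endloop
endfacet
facet normal -0.034 -0.424 0.905
outer loop
vertex 1.326 -3.965 1.957
vertex 1.701 -4.322 1.804
vertex 1.849 -3.853 2.029
endloop
endfacet
facet normal 0.034 0.424 -0.905
outer loop
vertex 1.763 -3.555 0.166
vertex 1.911 -3.087 0.391
vertex 2.286 -3.443 0.238
endloop
endfacet
facet normal 0.244 -0.882 -0.404
outer loop
vertex 1.763 -3.555 0.166
vertex 2.286 -3.443 0.238
vertex 1.701 -4.322 1.804
endloop
endfacet
facet normal 0.244 -0.882 -0.404
outer loop
vertex 1.701 -4.322 1.804
vertex 2.286 -3.443 0.238
vertex 2.224 -4.21 1.876
endloop
endfacet
facet normal -0.034 -0.424 0.905
outer loop
vertex 1.701 -4.322 1.804
vertex 2.224 -4.21 1.876
vertex 1.849 -3.853 2.029
endloop
endfacet
facet normal -0.479 -0.354 -0.803
outer loop
vertex -2.182 2.981 0.239
vertex -2.546 2.759 0.554
vertex -2.615 3.254 0.377
endloop
endfacet
facet normal 0.458 0.853 -0.251
outer loop
vertex -2.182 2.981 0.239
vertex -2.615 3.254 0.377
vertex -1.894 3.241 1.646
endloop
endfacet
facet normal -0.479 -0.354 -0.803
outer loop
vertex -2.615 3.254 0.377
vertex -2.546 2.759 0.554
vertex -2.979 3.032 0.692
endloop
endfacet
facet normal -0.365 0.906 0.217
outer loop
vertex -2.615 3.254 0.377
vertex -2.979 3.032 0.692
vertex -1.894 3.241 1.646
endloop
endfacet
facet normal -0.479 -0.355 -0.803
outer loop
vertex -2.979 3.032 0.692
vertex -2.546 2.759 0.554
vertex -2.909 2.537 0.869
endloop
endfacet
facet normal -0.669 0.165 0.725
outer loop
vertex -2.979 3.032 0.692
vertex -2.909 2.537 0.869
vertex -1.894 3.241 1.646
endloop
endfacet
facet normal -0.479 -0.355 -0.803
outer loop
vertex -2.909 2.537 0.869
vertex -2.546 2.759 0.554
vertex -2.476 2.264 0.731
endloop
endfacet
facet normal -0.151 -0.626 0.765
outer loop
vertex -2.909 2.537 0.869
vertex -2.476 2.264 0.731
vertex -1.894 3.241 1.646
endloop
endfacet
facet normal -0.479 -0.355 -0.803
outer loop
vertex -2.476 2.264 0.731
vertex -2.546 2.759 0.554
vertex -2.112 2.486 0.416
endloop
endfacet
facet normal 0.671 -0.679 0.298
outer loop
vertex -2.476 2.264 0.731
vertex -2.112 2.486 0.416
vertex -1.894 3.241 1.646
endloop
endfacet
facet normal -0.479 -0.355 -0.803
outer loop
vertex -2.112 2.486 0.416
vertex -2.546 2.759 0.554
vertex -2.182 2.981 0.239
endloop
endfacet
facet normal 0.975 0.062 -0.211
outer loop
vertex -2.112 2.486 0.416
vertex -2.182 2.981 0.239
vertex -1.894 3.241 1.646
endloop
endfacet

endsolid


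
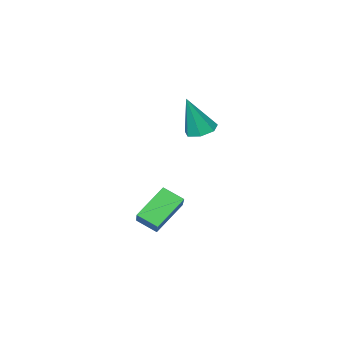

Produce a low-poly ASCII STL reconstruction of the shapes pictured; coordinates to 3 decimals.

solid 
facet normal -0.343 0.071 -0.937
outer loop
vertex 0.072 -2.708 0.115
vertex -0.397 -3.278 0.244
vertex -0.516 -2.544 0.343
endloop
endfacet
facet normal 0.356 0.893 0.276
outer loop
vertex 0.072 -2.708 0.115
vertex -0.516 -2.544 0.343
vertex 0.297 -3.422 2.136
endloop
endfacet
facet normal -0.345 0.070 -0.936
outer loop
vertex -0.516 -2.544 0.343
vertex -0.397 -3.278 0.244
vertex -1.014 -2.934 0.497
endloop
endfacet
facet normal -0.407 0.734 0.544
outer loop
vertex -0.516 -2.544 0.343
vertex -1.014 -2.934 0.497
vertex 0.297 -3.422 2.136
endloop
endfacet
facet normal -0.344 0.071 -0.936
outer loop
vertex -1.014 -2.934 0.497
vertex -0.397 -3.278 0.244
vertex -1.048 -3.583 0.46
endloop
endfacet
facet normal -0.780 0.005 0.626
outer loop
vertex -1.014 -2.934 0.497
vertex -1.048 -3.583 0.46
vertex 0.297 -3.422 2.136
endloop
endfacet
facet normal -0.344 0.070 -0.936
outer loop
vertex -1.048 -3.583 0.46
vertex -0.397 -3.278 0.244
vertex -0.592 -4.003 0.261
endloop
endfacet
facet normal -0.484 -0.744 0.460
outer loop
vertex -1.048 -3.583 0.46
vertex -0.592 -4.003 0.261
vertex 0.297 -3.422 2.136
endloop
endfacet
facet normal -0.344 0.071 -0.936
outer loop
vertex -0.592 -4.003 0.261
vertex -0.397 -3.278 0.244
vertex 0.01 -3.877 0.049
endloop
endfacet
facet normal 0.259 -0.950 0.172
outer loop
vertex -0.592 -4.003 0.261
vertex 0.01 -3.877 0.049
vertex 0.297 -3.422 2.136
endloop
endfacet
facet normal -0.344 0.071 -0.936
outer loop
vertex 0.01 -3.877 0.049
vertex -0.397 -3.278 0.244
vertex 0.306 -3.301 -0.016
endloop
endfacet
facet normal 0.888 -0.459 -0.022
outer loop
vertex 0.01 -3.877 0.049
vertex 0.306 -3.301 -0.016
vertex 0.297 -3.422 2.136
endloop
endfacet
facet normal -0.344 0.071 -0.936
outer loop
vertex 0.306 -3.301 -0.016
vertex -0.397 -3.278 0.244
vertex 0.072 -2.708 0.115
endloop
endfacet
facet normal 0.932 0.362 0.024
outer loop
vertex 0.306 -3.301 -0.016
vertex 0.072 -2.708 0.115
vertex 0.297 -3.422 2.136
endloop
endfacet
facet normal -0.740 -0.007 0.672
outer loop
vertex 1.577 -3.412 -3.091
vertex 2.423 -2.192 -2.146
vertex 1.074 -2.64 -3.637
endloop
endfacet
facet normal -0.481 -0.693 -0.537
outer loop
vertex 2.437 -2.628 -4.874
vertex 1.577 -3.412 -3.091
vertex 1.074 -2.64 -3.637
endloop
endfacet
facet normal -0.741 -0.006 0.672
outer loop
vertex 1.074 -2.64 -3.637
vertex 2.423 -2.192 -2.146
vertex 1.921 -1.421 -2.692
endloop
endfacet
facet normal -0.469 0.721 -0.510
outer loop
vertex 1.921 -1.421 -2.692
vertex 2.437 -2.628 -4.874
vertex 1.074 -2.64 -3.637
endloop
endfacet
facet normal 0.469 -0.721 0.510
outer loop
vertex 1.577 -3.412 -3.091
vertex 3.786 -2.18 -3.383
vertex 2.423 -2.192 -2.146
endloop
endfacet
facet normal -0.481 -0.693 -0.537
outer loop
vertex 2.939 -3.399 -4.328
vertex 1.577 -3.412 -3.091
vertex 2.437 -2.628 -4.874
endloop
endfacet
facet normal 0.470 -0.721 0.509
outer loop
vertex 2.939 -3.399 -4.328
vertex 3.786 -2.18 -3.383
vertex 1.577 -3.412 -3.091
endloop
endfacet
facet normal 0.481 0.693 0.537
outer loop
vertex 2.423 -2.192 -2.146
vertex 3.786 -2.18 -3.383
vertex 1.921 -1.421 -2.692
endloop
endfacet
facet normal -0.470 0.721 -0.510
outer loop
vertex 3.283 -1.408 -3.929
vertex 2.437 -2.628 -4.874
vertex 1.921 -1.421 -2.692
endloop
endfacet
facet normal 0.481 0.693 0.537
outer loop
vertex 1.921 -1.421 -2.692
vertex 3.786 -2.18 -3.383
vertex 3.283 -1.408 -3.929
endloop
endfacet
facet normal 0.741 0.007 -0.672
outer loop
vertex 3.283 -1.408 -3.929
vertex 2.939 -3.399 -4.328
vertex 2.437 -2.628 -4.874
endloop
endfacet
facet normal 0.740 0.007 -0.672
outer loop
vertex 3.786 -2.18 -3.383
vertex 2.939 -3.399 -4.328
vertex 3.283 -1.408 -3.929
endloop
endfacet

endsolid


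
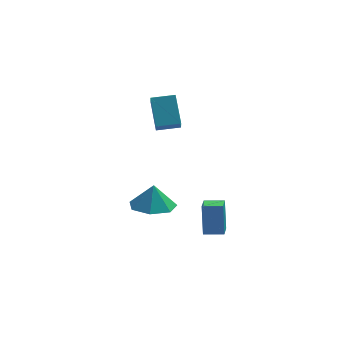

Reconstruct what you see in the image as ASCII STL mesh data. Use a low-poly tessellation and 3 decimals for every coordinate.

solid 
facet normal -0.047 -0.165 -0.985
outer loop
vertex -2.815 -0.304 -2.593
vertex -3.537 0.453 -2.686
vertex -2.492 0.534 -2.749
endloop
endfacet
facet normal 0.755 -0.173 0.632
outer loop
vertex -2.815 -0.304 -2.593
vertex -2.492 0.534 -2.749
vertex -3.483 0.647 -1.534
endloop
endfacet
facet normal -0.047 -0.165 -0.985
outer loop
vertex -2.492 0.534 -2.749
vertex -3.537 0.453 -2.686
vertex -2.956 1.311 -2.857
endloop
endfacet
facet normal 0.698 0.489 0.523
outer loop
vertex -2.492 0.534 -2.749
vertex -2.956 1.311 -2.857
vertex -3.483 0.647 -1.534
endloop
endfacet
facet normal -0.046 -0.165 -0.985
outer loop
vertex -2.956 1.311 -2.857
vertex -3.537 0.453 -2.686
vertex -3.857 1.442 -2.837
endloop
endfacet
facet normal 0.136 0.863 0.487
outer loop
vertex -2.956 1.311 -2.857
vertex -3.857 1.442 -2.837
vertex -3.483 0.647 -1.534
endloop
endfacet
facet normal -0.046 -0.165 -0.985
outer loop
vertex -3.857 1.442 -2.837
vertex -3.537 0.453 -2.686
vertex -4.517 0.828 -2.703
endloop
endfacet
facet normal -0.506 0.664 0.550
outer loop
vertex -3.857 1.442 -2.837
vertex -4.517 0.828 -2.703
vertex -3.483 0.647 -1.534
endloop
endfacet
facet normal -0.046 -0.165 -0.985
outer loop
vertex -4.517 0.828 -2.703
vertex -3.537 0.453 -2.686
vertex -4.439 -0.067 -2.557
endloop
endfacet
facet normal -0.745 0.044 0.666
outer loop
vertex -4.517 0.828 -2.703
vertex -4.439 -0.067 -2.557
vertex -3.483 0.647 -1.534
endloop
endfacet
facet normal -0.046 -0.165 -0.985
outer loop
vertex -4.439 -0.067 -2.557
vertex -3.537 0.453 -2.686
vertex -3.682 -0.571 -2.508
endloop
endfacet
facet normal -0.402 -0.531 0.746
outer loop
vertex -4.439 -0.067 -2.557
vertex -3.682 -0.571 -2.508
vertex -3.483 0.647 -1.534
endloop
endfacet
facet normal -0.046 -0.165 -0.985
outer loop
vertex -3.682 -0.571 -2.508
vertex -3.537 0.453 -2.686
vertex -2.815 -0.304 -2.593
endloop
endfacet
facet normal 0.265 -0.628 0.731
outer loop
vertex -3.682 -0.571 -2.508
vertex -2.815 -0.304 -2.593
vertex -3.483 0.647 -1.534
endloop
endfacet
facet normal -0.992 -0.079 -0.100
outer loop
vertex -3.549 3.245 2.323
vertex -3.534 3.839 1.701
vertex -3.347 2.094 1.23
endloop
endfacet
facet normal -0.017 -0.690 0.724
outer loop
vertex -2.266 2.181 1.339
vertex -3.549 3.245 2.323
vertex -3.347 2.094 1.23
endloop
endfacet
facet normal -0.992 -0.079 -0.100
outer loop
vertex -3.347 2.094 1.23
vertex -3.534 3.839 1.701
vertex -3.332 2.688 0.608
endloop
endfacet
facet normal 0.127 -0.719 -0.683
outer loop
vertex -3.332 2.688 0.608
vertex -2.266 2.181 1.339
vertex -3.347 2.094 1.23
endloop
endfacet
facet normal -0.127 0.719 0.683
outer loop
vertex -3.549 3.245 2.323
vertex -2.453 3.926 1.81
vertex -3.534 3.839 1.701
endloop
endfacet
facet normal -0.017 -0.690 0.724
outer loop
vertex -2.468 3.332 2.432
vertex -3.549 3.245 2.323
vertex -2.266 2.181 1.339
endloop
endfacet
facet normal -0.127 0.719 0.683
outer loop
vertex -2.468 3.332 2.432
vertex -2.453 3.926 1.81
vertex -3.549 3.245 2.323
endloop
endfacet
facet normal 0.017 0.690 -0.724
outer loop
vertex -3.534 3.839 1.701
vertex -2.453 3.926 1.81
vertex -3.332 2.688 0.608
endloop
endfacet
facet normal 0.127 -0.719 -0.683
outer loop
vertex -2.251 2.775 0.717
vertex -2.266 2.181 1.339
vertex -3.332 2.688 0.608
endloop
endfacet
facet normal 0.017 0.690 -0.724
outer loop
vertex -3.332 2.688 0.608
vertex -2.453 3.926 1.81
vertex -2.251 2.775 0.717
endloop
endfacet
facet normal 0.992 0.079 0.100
outer loop
vertex -2.251 2.775 0.717
vertex -2.468 3.332 2.432
vertex -2.266 2.181 1.339
endloop
endfacet
facet normal 0.992 0.079 0.100
outer loop
vertex -2.453 3.926 1.81
vertex -2.468 3.332 2.432
vertex -2.251 2.775 0.717
endloop
endfacet
facet normal -0.990 0.120 -0.068
outer loop
vertex -1.606 -2.572 -0.622
vertex -1.475 -1.659 -0.923
vertex -1.567 -3.036 -2.016
endloop
endfacet
facet normal -0.136 -0.941 0.309
outer loop
vertex -0.705 -3.141 -1.957
vertex -1.606 -2.572 -0.622
vertex -1.567 -3.036 -2.016
endloop
endfacet
facet normal -0.990 0.121 -0.069
outer loop
vertex -1.567 -3.036 -2.016
vertex -1.475 -1.659 -0.923
vertex -1.435 -2.124 -2.317
endloop
endfacet
facet normal 0.026 -0.317 -0.948
outer loop
vertex -1.435 -2.124 -2.317
vertex -0.705 -3.141 -1.957
vertex -1.567 -3.036 -2.016
endloop
endfacet
facet normal -0.026 0.316 0.948
outer loop
vertex -1.606 -2.572 -0.622
vertex -0.613 -1.764 -0.864
vertex -1.475 -1.659 -0.923
endloop
endfacet
facet normal -0.135 -0.941 0.310
outer loop
vertex -0.745 -2.676 -0.563
vertex -1.606 -2.572 -0.622
vertex -0.705 -3.141 -1.957
endloop
endfacet
facet normal -0.027 0.317 0.948
outer loop
vertex -0.745 -2.676 -0.563
vertex -0.613 -1.764 -0.864
vertex -1.606 -2.572 -0.622
endloop
endfacet
facet normal 0.136 0.941 -0.310
outer loop
vertex -1.475 -1.659 -0.923
vertex -0.613 -1.764 -0.864
vertex -1.435 -2.124 -2.317
endloop
endfacet
facet normal 0.027 -0.316 -0.948
outer loop
vertex -0.574 -2.228 -2.258
vertex -0.705 -3.141 -1.957
vertex -1.435 -2.124 -2.317
endloop
endfacet
facet normal 0.135 0.941 -0.310
outer loop
vertex -1.435 -2.124 -2.317
vertex -0.613 -1.764 -0.864
vertex -0.574 -2.228 -2.258
endloop
endfacet
facet normal 0.990 -0.120 0.068
outer loop
vertex -0.574 -2.228 -2.258
vertex -0.745 -2.676 -0.563
vertex -0.705 -3.141 -1.957
endloop
endfacet
facet normal 0.990 -0.121 0.068
outer loop
vertex -0.613 -1.764 -0.864
vertex -0.745 -2.676 -0.563
vertex -0.574 -2.228 -2.258
endloop
endfacet

endsolid


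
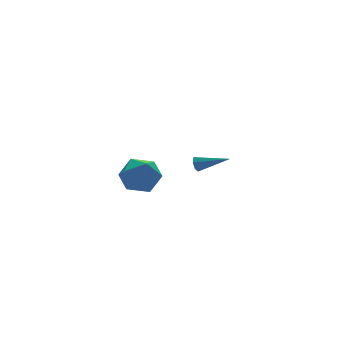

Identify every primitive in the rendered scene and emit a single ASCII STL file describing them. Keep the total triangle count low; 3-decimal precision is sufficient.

solid 
facet normal 0.427 0.741 0.519
outer loop
vertex -2.676 -0.74 -1.054
vertex -3.201 -1.111 -0.092
vertex -2.155 -1.517 -0.373
endloop
endfacet
facet normal 0.841 0.541 -0.026
outer loop
vertex -2.676 -0.74 -1.054
vertex -2.155 -1.517 -0.373
vertex -2.115 -1.635 -1.523
endloop
endfacet
facet normal 0.467 0.622 -0.629
outer loop
vertex -2.676 -0.74 -1.054
vertex -2.115 -1.635 -1.523
vertex -3.136 -1.304 -1.953
endloop
endfacet
facet normal -0.179 0.872 -0.455
outer loop
vertex -2.676 -0.74 -1.054
vertex -3.136 -1.304 -1.953
vertex -3.807 -0.98 -1.068
endloop
endfacet
facet normal -0.204 0.946 0.253
outer loop
vertex -2.676 -0.74 -1.054
vertex -3.807 -0.98 -1.068
vertex -3.201 -1.111 -0.092
endloop
endfacet
facet normal 0.987 -0.154 0.050
outer loop
vertex -2.115 -1.635 -1.523
vertex -2.155 -1.517 -0.373
vertex -2.293 -2.56 -0.852
endloop
endfacet
facet normal 0.317 0.170 0.933
outer loop
vertex -2.155 -1.517 -0.373
vertex -3.201 -1.111 -0.092
vertex -2.964 -2.236 0.033
endloop
endfacet
facet normal -0.704 0.501 0.504
outer loop
vertex -3.201 -1.111 -0.092
vertex -3.807 -0.98 -1.068
vertex -3.985 -1.905 -0.397
endloop
endfacet
facet normal -0.663 0.383 -0.643
outer loop
vertex -3.807 -0.98 -1.068
vertex -3.136 -1.304 -1.953
vertex -3.945 -2.023 -1.547
endloop
endfacet
facet normal 0.382 -0.022 -0.924
outer loop
vertex -3.136 -1.304 -1.953
vertex -2.115 -1.635 -1.523
vertex -2.899 -2.429 -1.828
endloop
endfacet
facet normal 0.179 -0.872 0.455
outer loop
vertex -3.424 -2.8 -0.866
vertex -2.293 -2.56 -0.852
vertex -2.964 -2.236 0.033
endloop
endfacet
facet normal -0.467 -0.622 0.629
outer loop
vertex -3.424 -2.8 -0.866
vertex -2.964 -2.236 0.033
vertex -3.985 -1.905 -0.397
endloop
endfacet
facet normal -0.841 -0.541 0.026
outer loop
vertex -3.424 -2.8 -0.866
vertex -3.985 -1.905 -0.397
vertex -3.945 -2.023 -1.547
endloop
endfacet
facet normal -0.427 -0.741 -0.519
outer loop
vertex -3.424 -2.8 -0.866
vertex -3.945 -2.023 -1.547
vertex -2.899 -2.429 -1.828
endloop
endfacet
facet normal 0.204 -0.946 -0.253
outer loop
vertex -3.424 -2.8 -0.866
vertex -2.899 -2.429 -1.828
vertex -2.293 -2.56 -0.852
endloop
endfacet
facet normal 0.663 -0.383 0.643
outer loop
vertex -2.964 -2.236 0.033
vertex -2.293 -2.56 -0.852
vertex -2.155 -1.517 -0.373
endloop
endfacet
facet normal -0.382 0.022 0.924
outer loop
vertex -3.985 -1.905 -0.397
vertex -2.964 -2.236 0.033
vertex -3.201 -1.111 -0.092
endloop
endfacet
facet normal -0.987 0.154 -0.050
outer loop
vertex -3.945 -2.023 -1.547
vertex -3.985 -1.905 -0.397
vertex -3.807 -0.98 -1.068
endloop
endfacet
facet normal -0.317 -0.170 -0.933
outer loop
vertex -2.899 -2.429 -1.828
vertex -3.945 -2.023 -1.547
vertex -3.136 -1.304 -1.953
endloop
endfacet
facet normal 0.704 -0.501 -0.504
outer loop
vertex -2.293 -2.56 -0.852
vertex -2.899 -2.429 -1.828
vertex -2.115 -1.635 -1.523
endloop
endfacet
facet normal -0.695 0.647 -0.314
outer loop
vertex 3.3 3.348 -4.412
vertex 3.054 3.293 -3.98
vertex 3.412 3.622 -4.095
endloop
endfacet
facet normal 0.816 0.263 -0.515
outer loop
vertex 3.3 3.348 -4.412
vertex 3.412 3.622 -4.095
vertex 4.346 2.087 -3.4
endloop
endfacet
facet normal -0.695 0.648 -0.312
outer loop
vertex 3.412 3.622 -4.095
vertex 3.054 3.293 -3.98
vertex 3.255 3.648 -3.691
endloop
endfacet
facet normal 0.768 0.585 0.261
outer loop
vertex 3.412 3.622 -4.095
vertex 3.255 3.648 -3.691
vertex 4.346 2.087 -3.4
endloop
endfacet
facet normal -0.696 0.647 -0.311
outer loop
vertex 3.255 3.648 -3.691
vertex 3.054 3.293 -3.98
vertex 2.947 3.406 -3.505
endloop
endfacet
facet normal 0.265 0.353 0.897
outer loop
vertex 3.255 3.648 -3.691
vertex 2.947 3.406 -3.505
vertex 4.346 2.087 -3.4
endloop
endfacet
facet normal -0.695 0.648 -0.311
outer loop
vertex 2.947 3.406 -3.505
vertex 3.054 3.293 -3.98
vertex 2.719 3.079 -3.677
endloop
endfacet
facet normal -0.314 -0.261 0.913
outer loop
vertex 2.947 3.406 -3.505
vertex 2.719 3.079 -3.677
vertex 4.346 2.087 -3.4
endloop
endfacet
facet normal -0.695 0.648 -0.311
outer loop
vertex 2.719 3.079 -3.677
vertex 3.054 3.293 -3.98
vertex 2.743 2.913 -4.077
endloop
endfacet
facet normal -0.533 -0.792 0.297
outer loop
vertex 2.719 3.079 -3.677
vertex 2.743 2.913 -4.077
vertex 4.346 2.087 -3.4
endloop
endfacet
facet normal -0.695 0.648 -0.312
outer loop
vertex 2.743 2.913 -4.077
vertex 3.054 3.293 -3.98
vertex 3.002 3.033 -4.404
endloop
endfacet
facet normal -0.227 -0.842 -0.489
outer loop
vertex 2.743 2.913 -4.077
vertex 3.002 3.033 -4.404
vertex 4.346 2.087 -3.4
endloop
endfacet
facet normal -0.694 0.649 -0.313
outer loop
vertex 3.002 3.033 -4.404
vertex 3.054 3.293 -3.98
vertex 3.3 3.348 -4.412
endloop
endfacet
facet normal 0.372 -0.373 -0.850
outer loop
vertex 3.002 3.033 -4.404
vertex 3.3 3.348 -4.412
vertex 4.346 2.087 -3.4
endloop
endfacet

endsolid


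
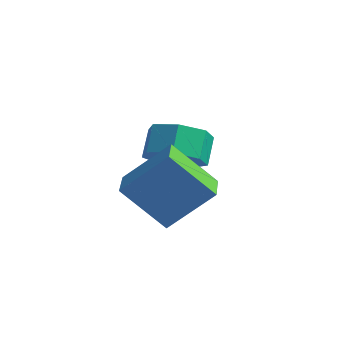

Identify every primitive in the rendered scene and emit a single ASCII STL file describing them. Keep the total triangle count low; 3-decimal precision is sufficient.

solid 
facet normal -0.581 0.803 -0.133
outer loop
vertex -2.794 -1.534 1.72
vertex -1.716 -0.524 3.112
vertex -1.536 -0.865 0.26
endloop
endfacet
facet normal -0.531 -0.498 -0.686
outer loop
vertex -0.804 -1.876 0.428
vertex -2.794 -1.534 1.72
vertex -1.536 -0.865 0.26
endloop
endfacet
facet normal -0.581 0.803 -0.133
outer loop
vertex -1.536 -0.865 0.26
vertex -1.716 -0.524 3.112
vertex -0.458 0.146 1.652
endloop
endfacet
facet normal 0.617 0.328 -0.716
outer loop
vertex -0.458 0.146 1.652
vertex -0.804 -1.876 0.428
vertex -1.536 -0.865 0.26
endloop
endfacet
facet normal -0.617 -0.328 0.716
outer loop
vertex -2.794 -1.534 1.72
vertex -0.984 -1.535 3.28
vertex -1.716 -0.524 3.112
endloop
endfacet
facet normal -0.531 -0.498 -0.686
outer loop
vertex -2.062 -2.546 1.888
vertex -2.794 -1.534 1.72
vertex -0.804 -1.876 0.428
endloop
endfacet
facet normal -0.617 -0.327 0.716
outer loop
vertex -2.062 -2.546 1.888
vertex -0.984 -1.535 3.28
vertex -2.794 -1.534 1.72
endloop
endfacet
facet normal 0.531 0.498 0.686
outer loop
vertex -1.716 -0.524 3.112
vertex -0.984 -1.535 3.28
vertex -0.458 0.146 1.652
endloop
endfacet
facet normal 0.617 0.328 -0.716
outer loop
vertex 0.274 -0.866 1.82
vertex -0.804 -1.876 0.428
vertex -0.458 0.146 1.652
endloop
endfacet
facet normal 0.531 0.498 0.686
outer loop
vertex -0.458 0.146 1.652
vertex -0.984 -1.535 3.28
vertex 0.274 -0.866 1.82
endloop
endfacet
facet normal 0.581 -0.803 0.132
outer loop
vertex 0.274 -0.866 1.82
vertex -2.062 -2.546 1.888
vertex -0.804 -1.876 0.428
endloop
endfacet
facet normal 0.581 -0.803 0.133
outer loop
vertex -0.984 -1.535 3.28
vertex -2.062 -2.546 1.888
vertex 0.274 -0.866 1.82
endloop
endfacet
facet normal 0.300 -0.643 -0.705
outer loop
vertex -1.865 1.059 1.697
vertex -2.866 1.037 1.291
vertex -2.05 1.697 1.036
endloop
endfacet
facet normal 0.933 0.351 0.077
outer loop
vertex -1.865 1.059 1.697
vertex -2.05 1.697 1.036
vertex -2.213 1.805 2.514
endloop
endfacet
facet normal 0.933 0.351 0.077
outer loop
vertex -2.213 1.805 2.514
vertex -2.05 1.697 1.036
vertex -2.398 2.443 1.853
endloop
endfacet
facet normal -0.299 0.643 0.705
outer loop
vertex -2.213 1.805 2.514
vertex -2.398 2.443 1.853
vertex -3.214 1.783 2.109
endloop
endfacet
facet normal 0.300 -0.643 -0.705
outer loop
vertex -2.05 1.697 1.036
vertex -2.866 1.037 1.291
vertex -2.85 1.838 0.567
endloop
endfacet
facet normal 0.428 0.751 -0.503
outer loop
vertex -2.05 1.697 1.036
vertex -2.85 1.838 0.567
vertex -2.398 2.443 1.853
endloop
endfacet
facet normal 0.427 0.751 -0.503
outer loop
vertex -2.398 2.443 1.853
vertex -2.85 1.838 0.567
vertex -3.197 2.584 1.385
endloop
endfacet
facet normal -0.299 0.643 0.705
outer loop
vertex -2.398 2.443 1.853
vertex -3.197 2.584 1.385
vertex -3.214 1.783 2.109
endloop
endfacet
facet normal 0.299 -0.643 -0.705
outer loop
vertex -2.85 1.838 0.567
vertex -2.866 1.037 1.291
vertex -3.661 1.376 0.644
endloop
endfacet
facet normal -0.401 0.586 -0.704
outer loop
vertex -2.85 1.838 0.567
vertex -3.661 1.376 0.644
vertex -3.197 2.584 1.385
endloop
endfacet
facet normal -0.399 0.586 -0.705
outer loop
vertex -3.197 2.584 1.385
vertex -3.661 1.376 0.644
vertex -4.009 2.122 1.461
endloop
endfacet
facet normal -0.300 0.643 0.705
outer loop
vertex -3.197 2.584 1.385
vertex -4.009 2.122 1.461
vertex -3.214 1.783 2.109
endloop
endfacet
facet normal 0.300 -0.643 -0.705
outer loop
vertex -3.661 1.376 0.644
vertex -2.866 1.037 1.291
vertex -3.874 0.658 1.208
endloop
endfacet
facet normal -0.926 -0.020 -0.376
outer loop
vertex -3.661 1.376 0.644
vertex -3.874 0.658 1.208
vertex -4.009 2.122 1.461
endloop
endfacet
facet normal -0.926 -0.020 -0.376
outer loop
vertex -4.009 2.122 1.461
vertex -3.874 0.658 1.208
vertex -4.222 1.404 2.025
endloop
endfacet
facet normal -0.300 0.643 0.705
outer loop
vertex -4.009 2.122 1.461
vertex -4.222 1.404 2.025
vertex -3.214 1.783 2.109
endloop
endfacet
facet normal 0.300 -0.643 -0.704
outer loop
vertex -3.874 0.658 1.208
vertex -2.866 1.037 1.291
vertex -3.328 0.226 1.835
endloop
endfacet
facet normal -0.755 -0.611 0.236
outer loop
vertex -3.874 0.658 1.208
vertex -3.328 0.226 1.835
vertex -4.222 1.404 2.025
endloop
endfacet
facet normal -0.755 -0.611 0.236
outer loop
vertex -4.222 1.404 2.025
vertex -3.328 0.226 1.835
vertex -3.676 0.972 2.652
endloop
endfacet
facet normal -0.300 0.643 0.705
outer loop
vertex -4.222 1.404 2.025
vertex -3.676 0.972 2.652
vertex -3.214 1.783 2.109
endloop
endfacet
facet normal 0.300 -0.643 -0.704
outer loop
vertex -3.328 0.226 1.835
vertex -2.866 1.037 1.291
vertex -2.434 0.404 2.053
endloop
endfacet
facet normal -0.016 -0.742 0.671
outer loop
vertex -3.328 0.226 1.835
vertex -2.434 0.404 2.053
vertex -3.676 0.972 2.652
endloop
endfacet
facet normal -0.016 -0.742 0.671
outer loop
vertex -3.676 0.972 2.652
vertex -2.434 0.404 2.053
vertex -2.782 1.15 2.87
endloop
endfacet
facet normal -0.300 0.643 0.705
outer loop
vertex -3.676 0.972 2.652
vertex -2.782 1.15 2.87
vertex -3.214 1.783 2.109
endloop
endfacet
facet normal 0.300 -0.643 -0.704
outer loop
vertex -2.434 0.404 2.053
vertex -2.866 1.037 1.291
vertex -1.865 1.059 1.697
endloop
endfacet
facet normal 0.736 -0.313 0.600
outer loop
vertex -2.434 0.404 2.053
vertex -1.865 1.059 1.697
vertex -2.782 1.15 2.87
endloop
endfacet
facet normal 0.736 -0.313 0.600
outer loop
vertex -2.782 1.15 2.87
vertex -1.865 1.059 1.697
vertex -2.213 1.805 2.514
endloop
endfacet
facet normal -0.299 0.643 0.705
outer loop
vertex -2.782 1.15 2.87
vertex -2.213 1.805 2.514
vertex -3.214 1.783 2.109
endloop
endfacet

endsolid


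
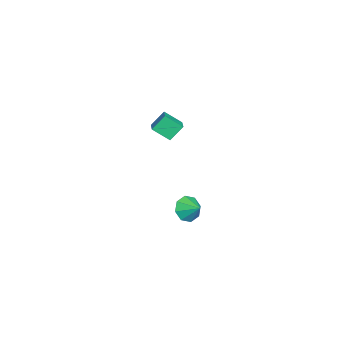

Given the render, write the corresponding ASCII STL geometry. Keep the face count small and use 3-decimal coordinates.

solid 
facet normal -0.933 -0.199 -0.299
outer loop
vertex -1.07 -3.956 3.747
vertex -1.501 -3.281 4.641
vertex -1.045 -2.928 2.984
endloop
endfacet
facet normal 0.360 -0.562 -0.745
outer loop
vertex 0.121 -2.679 3.359
vertex -1.07 -3.956 3.747
vertex -1.045 -2.928 2.984
endloop
endfacet
facet normal -0.933 -0.200 -0.299
outer loop
vertex -1.045 -2.928 2.984
vertex -1.501 -3.281 4.641
vertex -1.476 -2.254 3.878
endloop
endfacet
facet normal 0.020 0.803 -0.596
outer loop
vertex -1.476 -2.254 3.878
vertex 0.121 -2.679 3.359
vertex -1.045 -2.928 2.984
endloop
endfacet
facet normal -0.020 -0.803 0.596
outer loop
vertex -1.07 -3.956 3.747
vertex -0.335 -3.032 5.016
vertex -1.501 -3.281 4.641
endloop
endfacet
facet normal 0.360 -0.562 -0.745
outer loop
vertex 0.096 -3.706 4.122
vertex -1.07 -3.956 3.747
vertex 0.121 -2.679 3.359
endloop
endfacet
facet normal -0.020 -0.803 0.596
outer loop
vertex 0.096 -3.706 4.122
vertex -0.335 -3.032 5.016
vertex -1.07 -3.956 3.747
endloop
endfacet
facet normal -0.360 0.562 0.745
outer loop
vertex -1.501 -3.281 4.641
vertex -0.335 -3.032 5.016
vertex -1.476 -2.254 3.878
endloop
endfacet
facet normal 0.020 0.802 -0.596
outer loop
vertex -0.31 -2.004 4.253
vertex 0.121 -2.679 3.359
vertex -1.476 -2.254 3.878
endloop
endfacet
facet normal -0.360 0.562 0.745
outer loop
vertex -1.476 -2.254 3.878
vertex -0.335 -3.032 5.016
vertex -0.31 -2.004 4.253
endloop
endfacet
facet normal 0.933 0.200 0.299
outer loop
vertex -0.31 -2.004 4.253
vertex 0.096 -3.706 4.122
vertex 0.121 -2.679 3.359
endloop
endfacet
facet normal 0.933 0.200 0.299
outer loop
vertex -0.335 -3.032 5.016
vertex 0.096 -3.706 4.122
vertex -0.31 -2.004 4.253
endloop
endfacet
facet normal -0.534 -0.696 -0.479
outer loop
vertex -1.514 -1.736 -4.501
vertex -1.934 -1.977 -3.683
vertex -2.122 -1.355 -4.377
endloop
endfacet
facet normal 0.431 0.814 -0.389
outer loop
vertex -1.514 -1.736 -4.501
vertex -2.122 -1.355 -4.377
vertex -1.326 -1.183 -3.137
endloop
endfacet
facet normal -0.534 -0.696 -0.480
outer loop
vertex -2.122 -1.355 -4.377
vertex -1.934 -1.977 -3.683
vertex -2.619 -1.339 -3.847
endloop
endfacet
facet normal -0.068 0.993 -0.094
outer loop
vertex -2.122 -1.355 -4.377
vertex -2.619 -1.339 -3.847
vertex -1.326 -1.183 -3.137
endloop
endfacet
facet normal -0.534 -0.697 -0.479
outer loop
vertex -2.619 -1.339 -3.847
vertex -1.934 -1.977 -3.683
vertex -2.715 -1.696 -3.221
endloop
endfacet
facet normal -0.336 0.839 0.427
outer loop
vertex -2.619 -1.339 -3.847
vertex -2.715 -1.696 -3.221
vertex -1.326 -1.183 -3.137
endloop
endfacet
facet normal -0.534 -0.696 -0.480
outer loop
vertex -2.715 -1.696 -3.221
vertex -1.934 -1.977 -3.683
vertex -2.354 -2.218 -2.866
endloop
endfacet
facet normal -0.216 0.442 0.870
outer loop
vertex -2.715 -1.696 -3.221
vertex -2.354 -2.218 -2.866
vertex -1.326 -1.183 -3.137
endloop
endfacet
facet normal -0.534 -0.696 -0.480
outer loop
vertex -2.354 -2.218 -2.866
vertex -1.934 -1.977 -3.683
vertex -1.747 -2.598 -2.99
endloop
endfacet
facet normal 0.221 0.035 0.975
outer loop
vertex -2.354 -2.218 -2.866
vertex -1.747 -2.598 -2.99
vertex -1.326 -1.183 -3.137
endloop
endfacet
facet normal -0.535 -0.696 -0.479
outer loop
vertex -1.747 -2.598 -2.99
vertex -1.934 -1.977 -3.683
vertex -1.25 -2.615 -3.52
endloop
endfacet
facet normal 0.720 -0.144 0.679
outer loop
vertex -1.747 -2.598 -2.99
vertex -1.25 -2.615 -3.52
vertex -1.326 -1.183 -3.137
endloop
endfacet
facet normal -0.535 -0.696 -0.480
outer loop
vertex -1.25 -2.615 -3.52
vertex -1.934 -1.977 -3.683
vertex -1.153 -2.258 -4.146
endloop
endfacet
facet normal 0.987 0.010 0.159
outer loop
vertex -1.25 -2.615 -3.52
vertex -1.153 -2.258 -4.146
vertex -1.326 -1.183 -3.137
endloop
endfacet
facet normal -0.535 -0.696 -0.480
outer loop
vertex -1.153 -2.258 -4.146
vertex -1.934 -1.977 -3.683
vertex -1.514 -1.736 -4.501
endloop
endfacet
facet normal 0.868 0.407 -0.285
outer loop
vertex -1.153 -2.258 -4.146
vertex -1.514 -1.736 -4.501
vertex -1.326 -1.183 -3.137
endloop
endfacet

endsolid
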